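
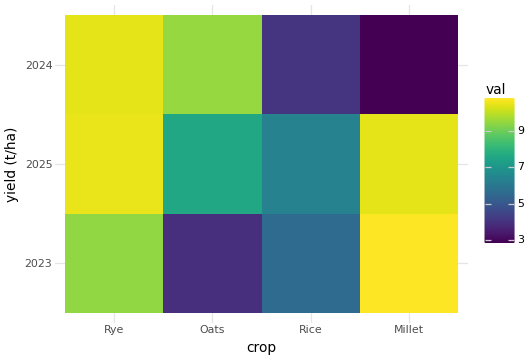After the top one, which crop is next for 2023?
Rye

Top 3 for 2023: Millet ≈ 11, Rye ≈ 9, Rice ≈ 6.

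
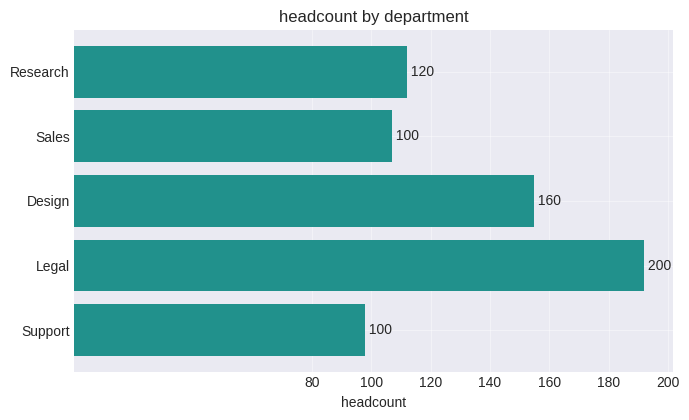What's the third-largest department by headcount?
Research

Top 4: Legal ≈ 200, Design ≈ 160, Research ≈ 120, Sales ≈ 100.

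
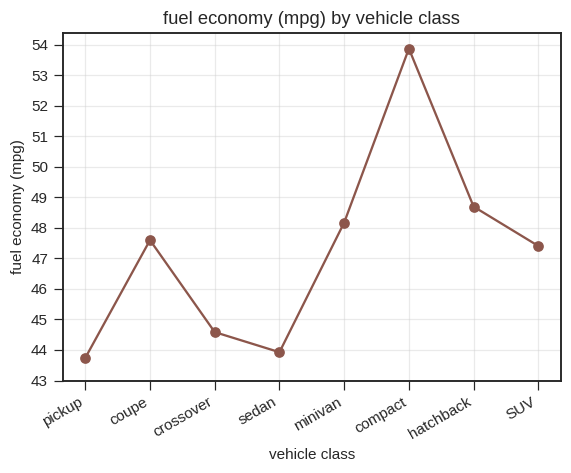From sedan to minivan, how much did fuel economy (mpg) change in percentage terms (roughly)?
≈ +9.1%

sedan ≈ 44, minivan ≈ 48; (48 − 44) / 44 ≈ +9.1%.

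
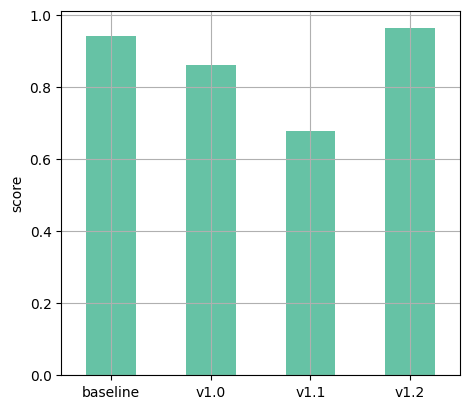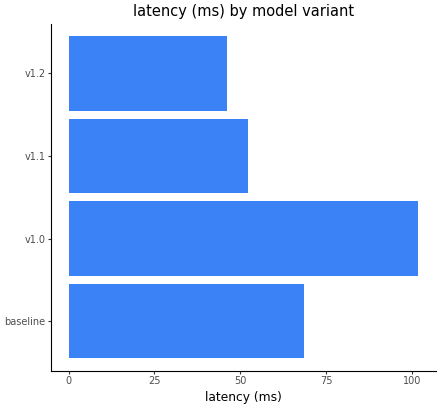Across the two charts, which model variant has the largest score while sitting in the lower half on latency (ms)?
Chart 2 median latency (ms) ≈ 60; below-median model variants: v1.1, v1.2. Among those, v1.2 has the highest score (≈ 1).

v1.2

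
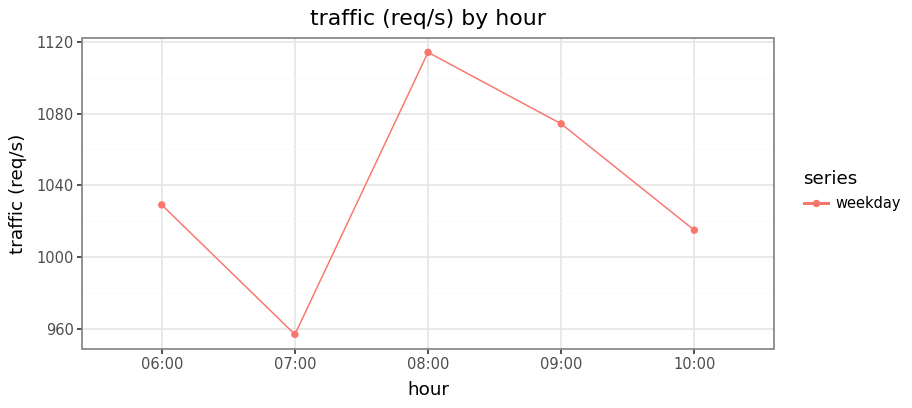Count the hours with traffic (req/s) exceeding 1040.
2

Above 1040: 08:00, 09:00.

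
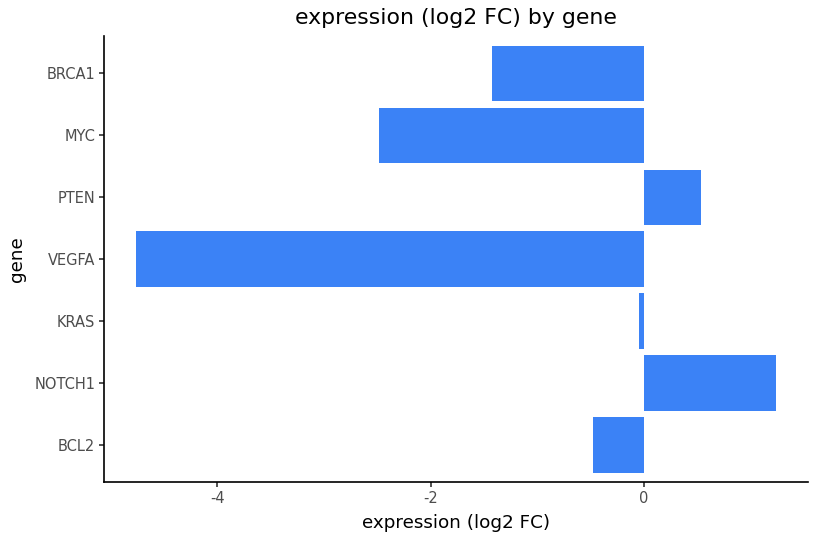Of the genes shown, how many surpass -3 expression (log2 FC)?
Above -3: BCL2, NOTCH1, KRAS, PTEN, MYC, BRCA1.

6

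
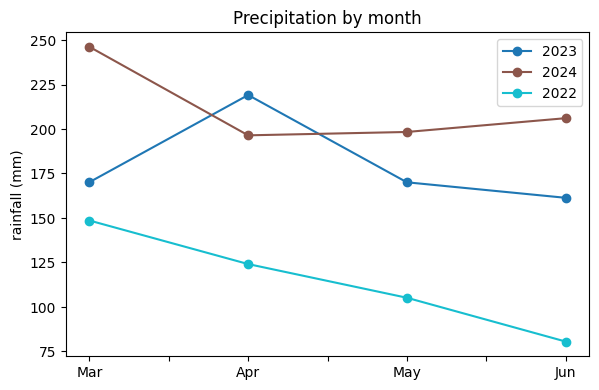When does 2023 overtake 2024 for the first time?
Mar: 2023 ≈ 180 vs 2024 ≈ 240 (not yet); Apr: 2023 ≈ 220 vs 2024 ≈ 200 (first crossover).

Apr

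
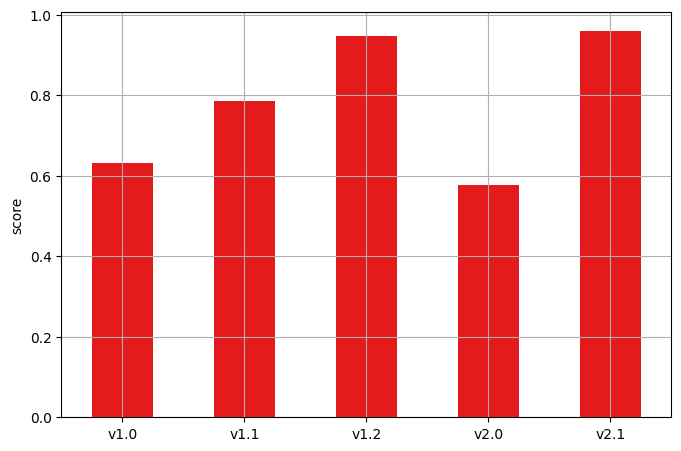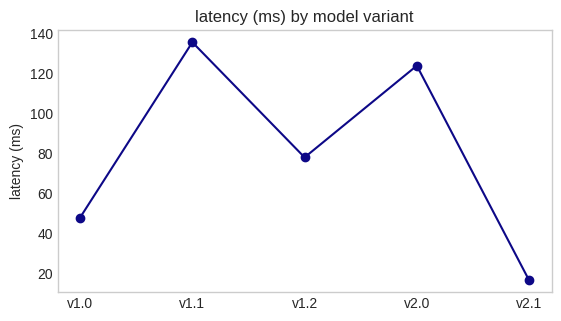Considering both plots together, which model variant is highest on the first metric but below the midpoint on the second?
Chart 2 median latency (ms) ≈ 80; below-median model variants: v1.0, v2.1. Among those, v2.1 has the highest score (≈ 1).

v2.1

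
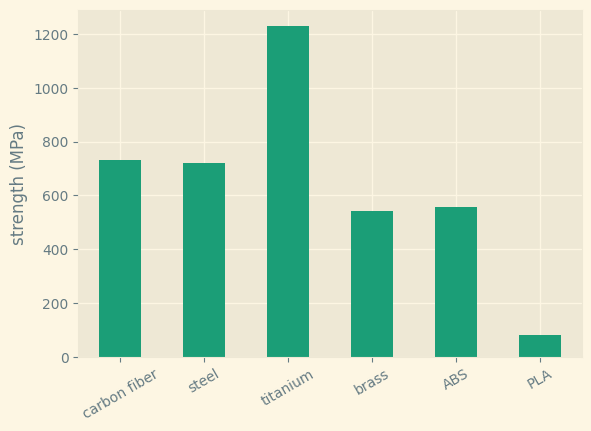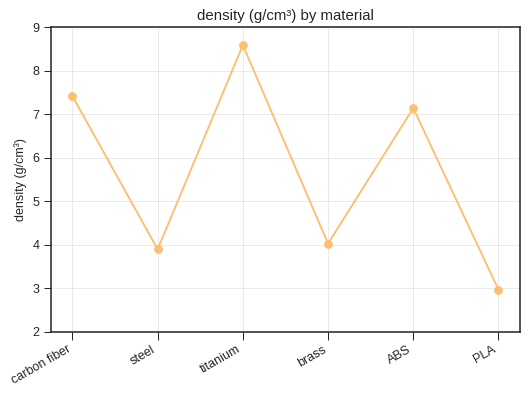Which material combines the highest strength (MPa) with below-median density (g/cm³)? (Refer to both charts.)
steel

Chart 2 median density (g/cm³) ≈ 6; below-median materials: steel, brass, PLA. Among those, steel has the highest strength (MPa) (≈ 800).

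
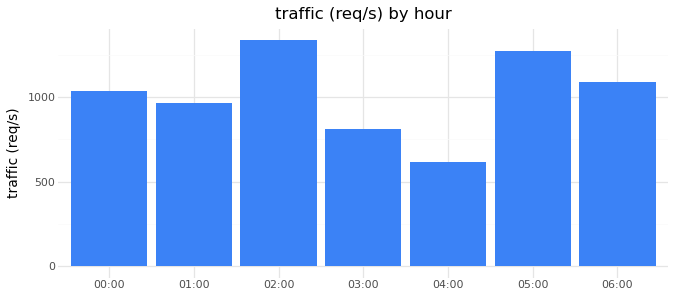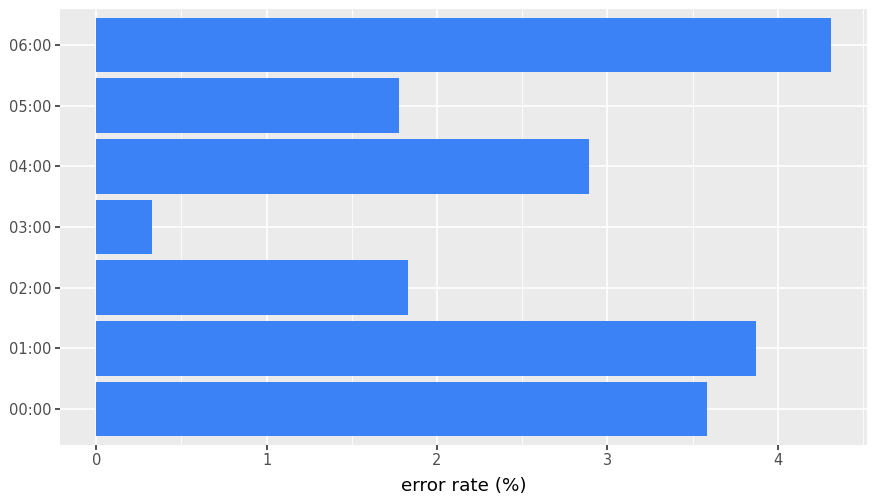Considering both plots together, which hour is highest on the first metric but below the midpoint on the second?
Chart 2 median error rate (%) ≈ 3; below-median hours: 02:00, 03:00, 05:00. Among those, 02:00 has the highest traffic (req/s) (≈ 1400).

02:00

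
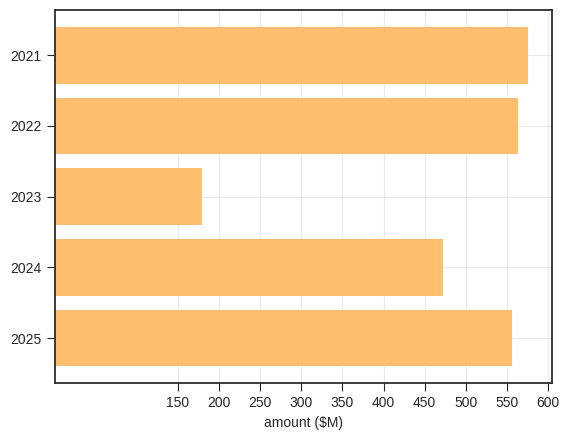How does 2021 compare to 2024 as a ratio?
≈ 1.33×

2021 ≈ 600, 2024 ≈ 450; 600/450 ≈ 1.33.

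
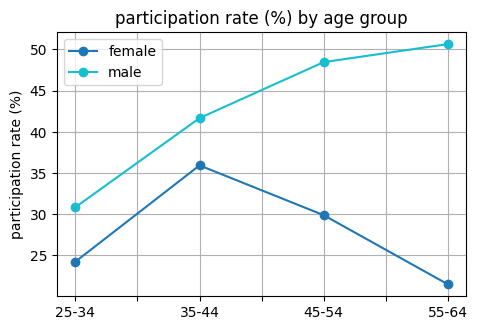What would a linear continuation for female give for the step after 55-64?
≈ 12.5

Last three: 35, 30, 20 → slope ≈ -7.5/step → next ≈ 12.5.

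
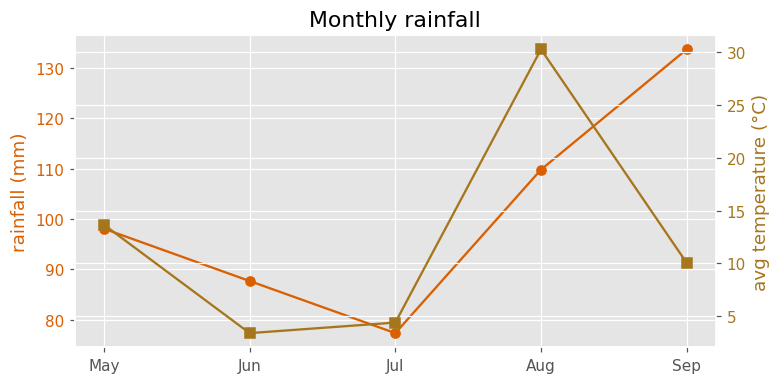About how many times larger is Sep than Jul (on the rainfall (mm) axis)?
Sep ≈ 135, Jul ≈ 75; 135/75 ≈ 1.8.

≈ 1.8×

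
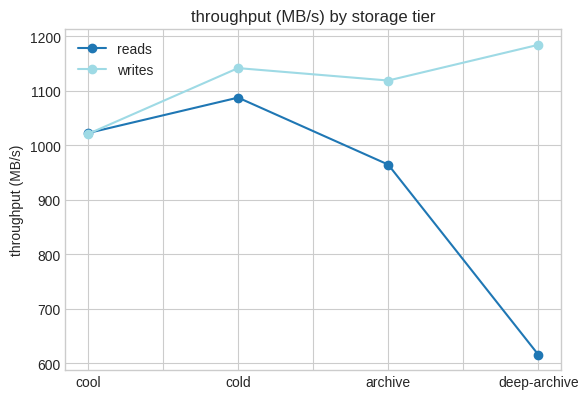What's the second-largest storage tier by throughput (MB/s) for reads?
cool

Top 3 for reads: cold ≈ 1100, cool ≈ 1000, archive ≈ 950.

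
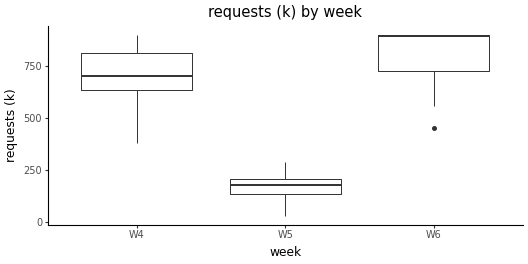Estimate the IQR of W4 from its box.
Q3 ≈ 800, Q1 ≈ 600; IQR ≈ 200.

≈ 200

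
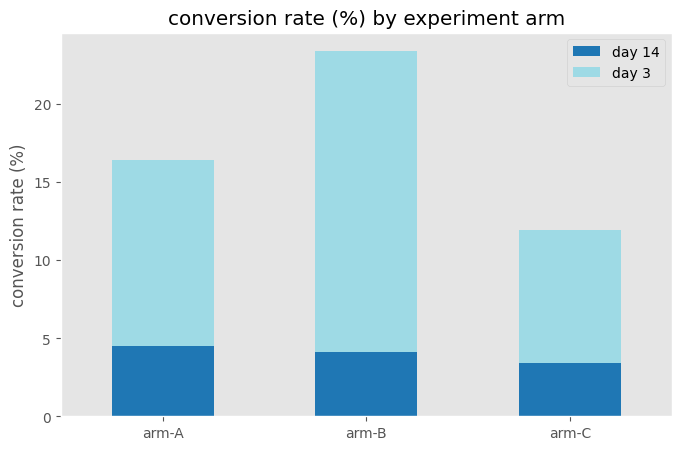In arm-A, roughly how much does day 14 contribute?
day 14 top ≈ 4, bottom ≈ 0; segment ≈ 4.

≈ 4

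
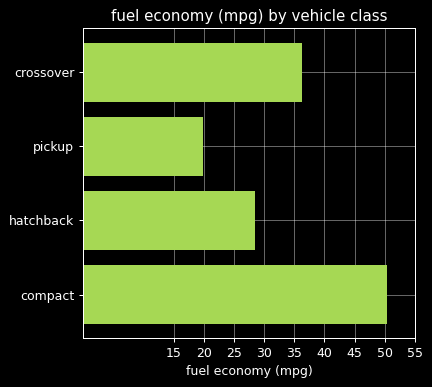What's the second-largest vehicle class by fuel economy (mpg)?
crossover

Top 3: compact ≈ 50, crossover ≈ 35, hatchback ≈ 30.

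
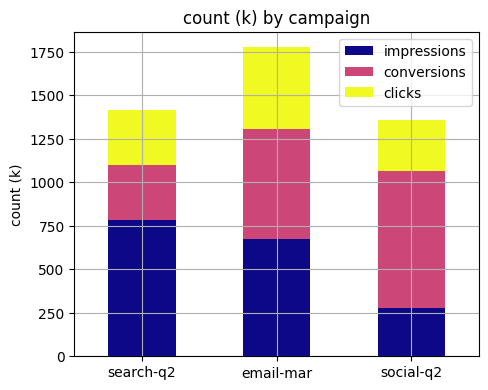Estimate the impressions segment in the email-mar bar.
≈ 600

impressions top ≈ 600, bottom ≈ 0; segment ≈ 600.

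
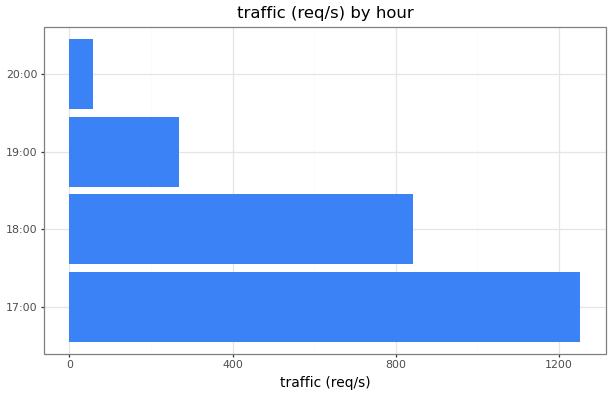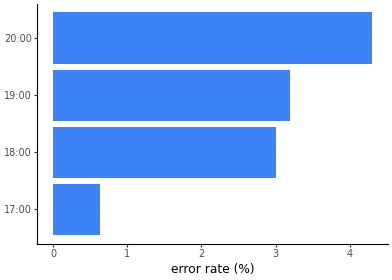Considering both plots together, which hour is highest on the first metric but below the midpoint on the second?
17:00

Chart 2 median error rate (%) ≈ 3; below-median hours: 17:00, 18:00. Among those, 17:00 has the highest traffic (req/s) (≈ 1200).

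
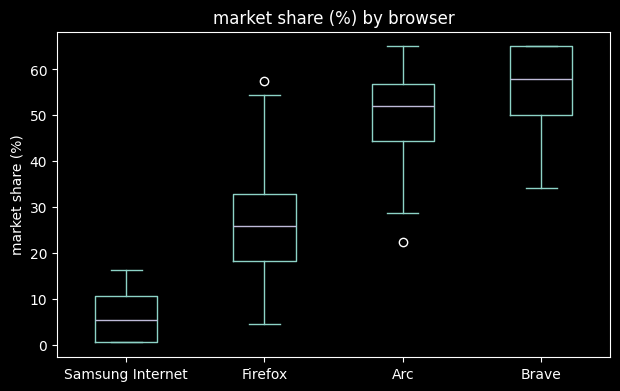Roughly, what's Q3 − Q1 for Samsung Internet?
≈ 10

Q3 ≈ 10, Q1 ≈ 0; IQR ≈ 10.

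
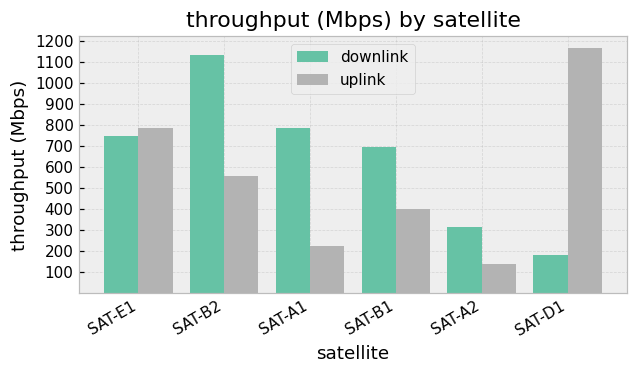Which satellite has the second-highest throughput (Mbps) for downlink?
Top 3 for downlink: SAT-B2 ≈ 1100, SAT-A1 ≈ 800, SAT-E1 ≈ 700.

SAT-A1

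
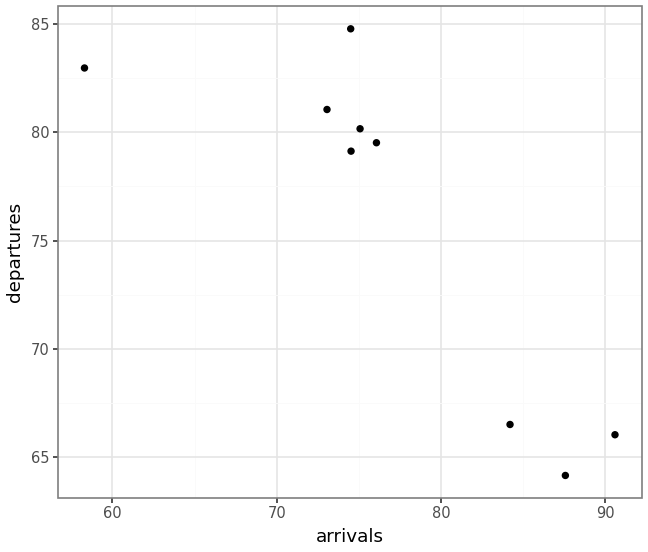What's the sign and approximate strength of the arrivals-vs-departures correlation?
negative, strong

Points are negatively correlated; strong (|r| ≈ 0.8).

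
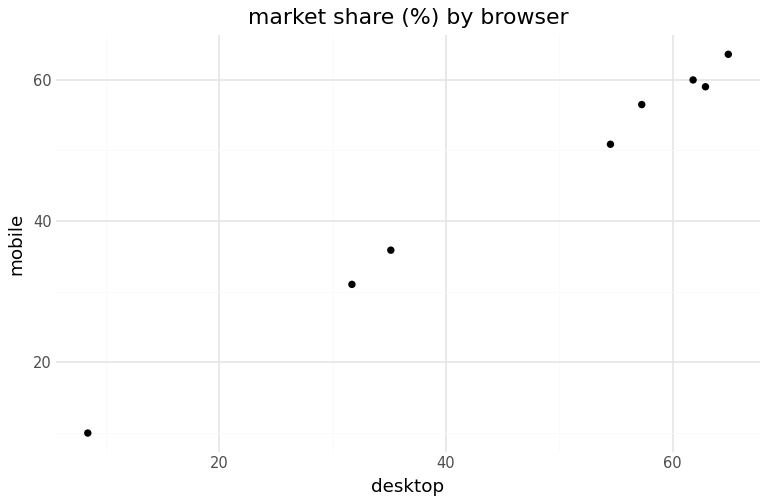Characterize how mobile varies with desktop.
positive, strong

Points are positively correlated; strong (|r| ≈ 1.0).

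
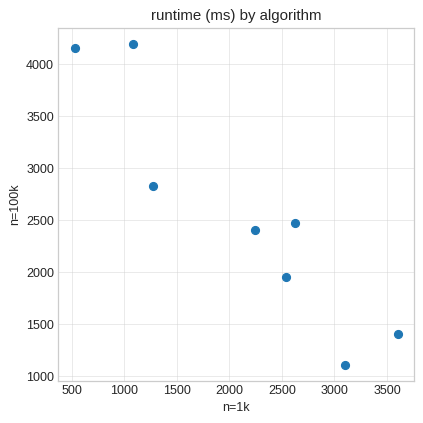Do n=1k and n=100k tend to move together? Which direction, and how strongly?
Points are negatively correlated; strong (|r| ≈ 0.9).

negative, strong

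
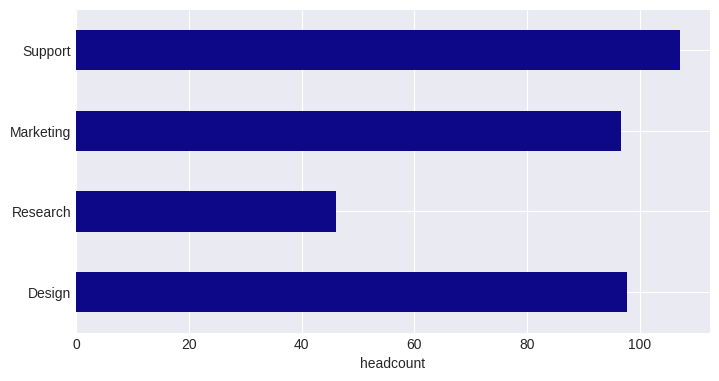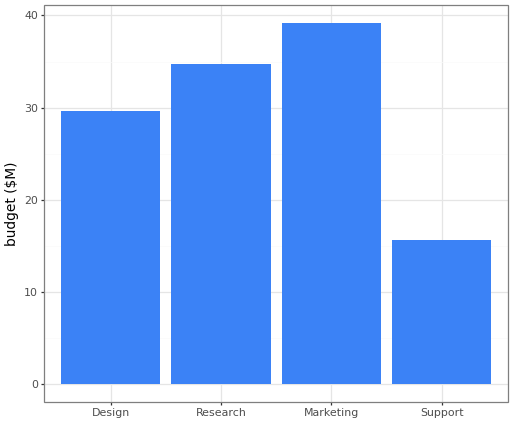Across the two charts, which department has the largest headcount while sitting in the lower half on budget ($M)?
Support

Chart 2 median budget ($M) ≈ 30; below-median departments: Design, Support. Among those, Support has the highest headcount (≈ 110).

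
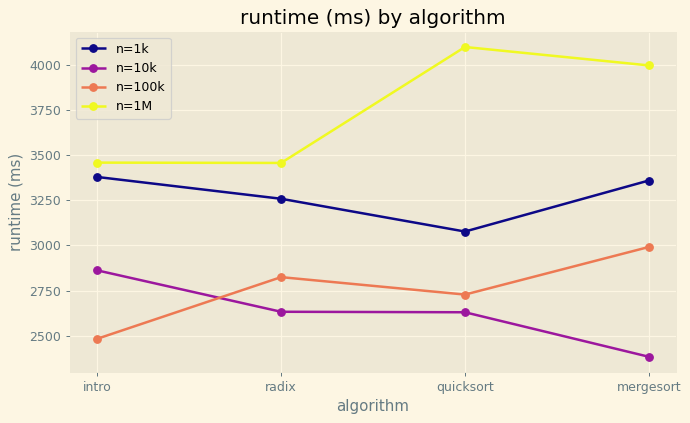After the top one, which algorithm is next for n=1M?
Top 3 for n=1M: quicksort ≈ 4200, mergesort ≈ 4000, intro ≈ 3400.

mergesort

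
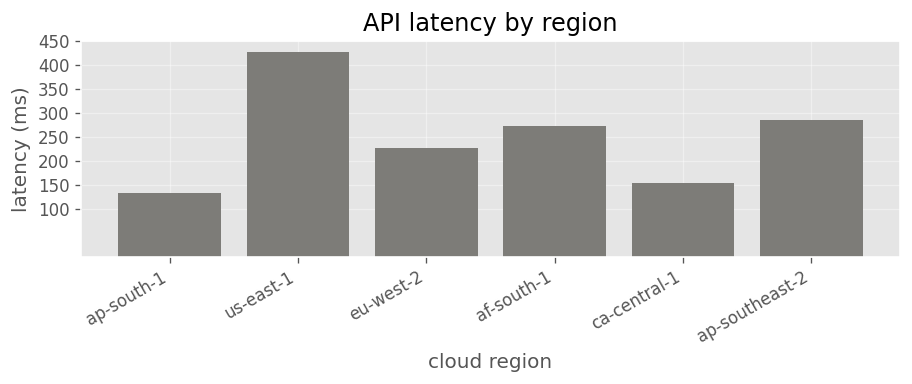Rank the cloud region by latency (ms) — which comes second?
Top 3: us-east-1 ≈ 450, ap-southeast-2 ≈ 300, af-south-1 ≈ 250.

ap-southeast-2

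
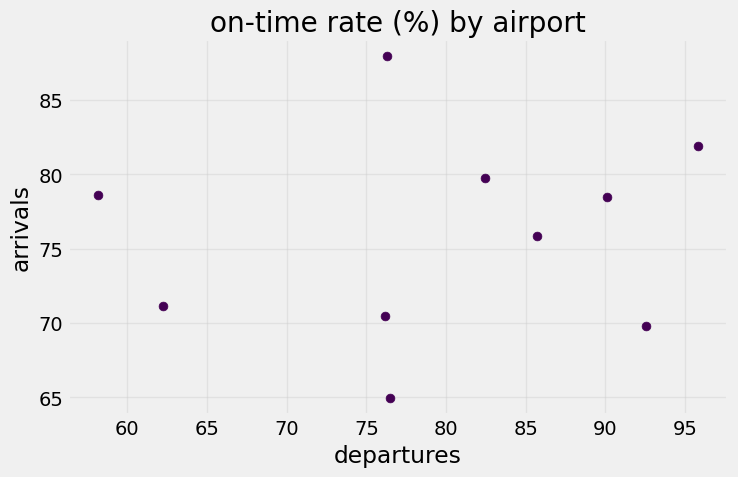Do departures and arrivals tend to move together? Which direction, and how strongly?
no clear correlation

Points are roughly uncorrelated; weak (|r| ≈ 0.1).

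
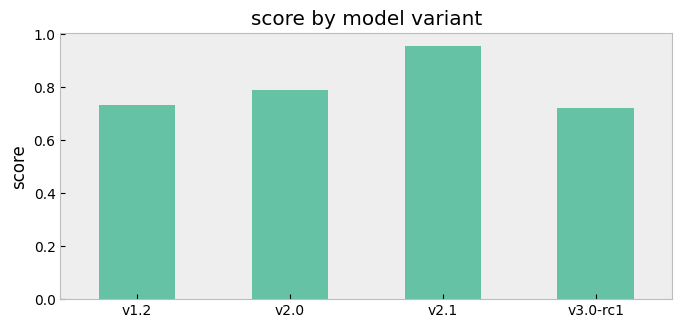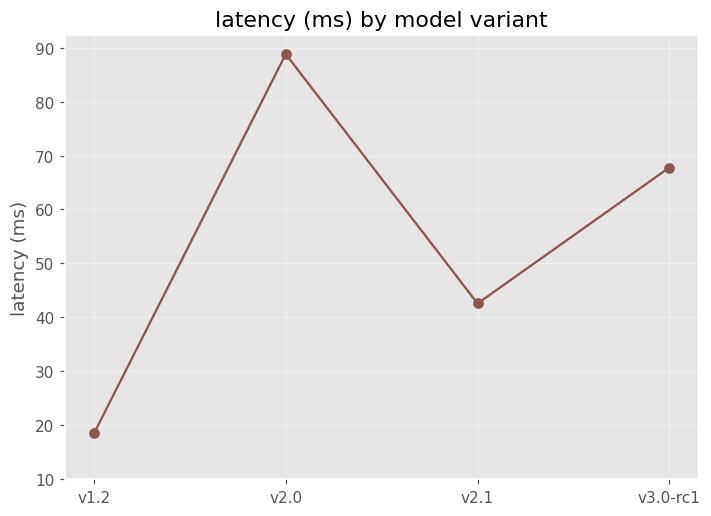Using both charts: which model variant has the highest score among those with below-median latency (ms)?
v2.1

Chart 2 median latency (ms) ≈ 60; below-median model variants: v1.2, v2.1. Among those, v2.1 has the highest score (≈ 1).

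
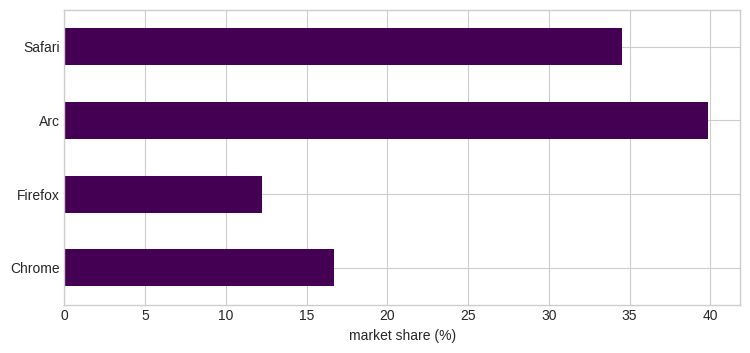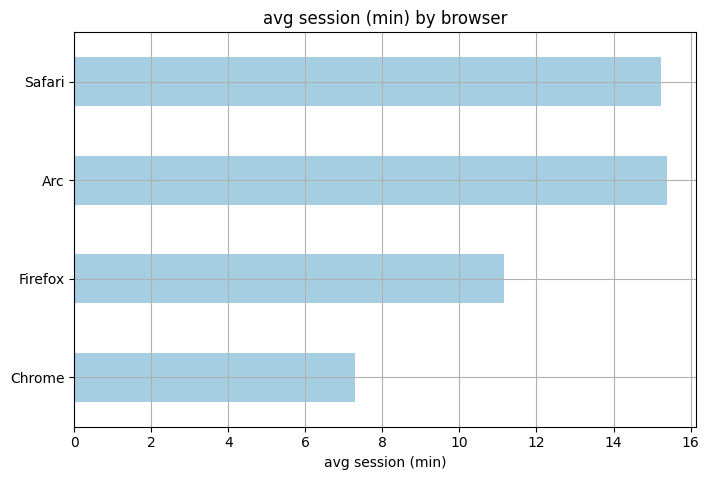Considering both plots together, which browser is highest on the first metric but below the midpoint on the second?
Chrome

Chart 2 median avg session (min) ≈ 14; below-median browsers: Chrome, Firefox. Among those, Chrome has the highest market share (%) (≈ 15).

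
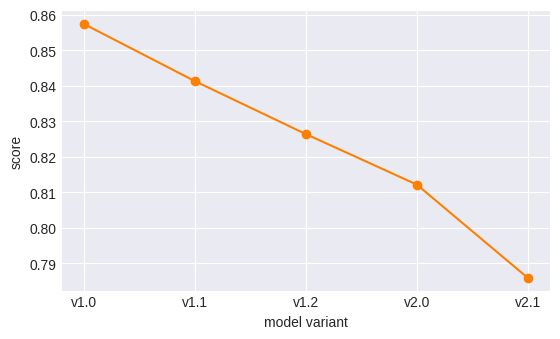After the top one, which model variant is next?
v1.1

Top 3: v1.0 ≈ 0.86, v1.1 ≈ 0.84, v1.2 ≈ 0.83.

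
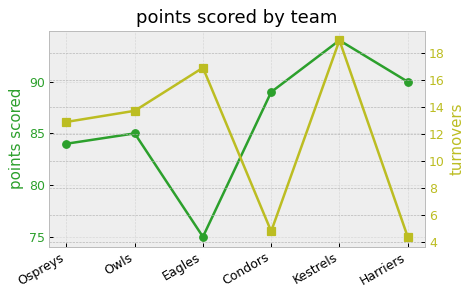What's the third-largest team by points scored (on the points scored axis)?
Condors

Top 4 (on the points scored axis): Kestrels ≈ 94, Harriers ≈ 90, Condors ≈ 88, Owls ≈ 84.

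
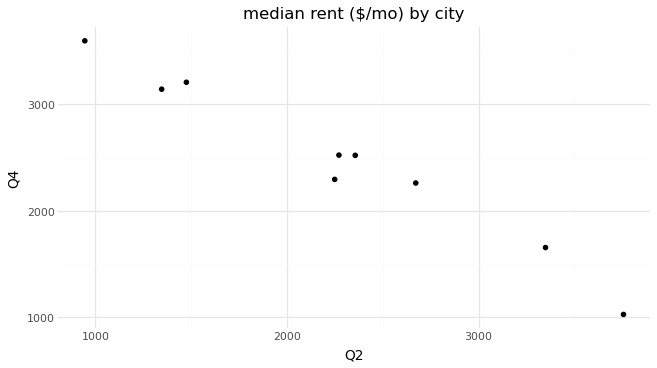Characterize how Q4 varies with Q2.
Points are negatively correlated; strong (|r| ≈ 1.0).

negative, strong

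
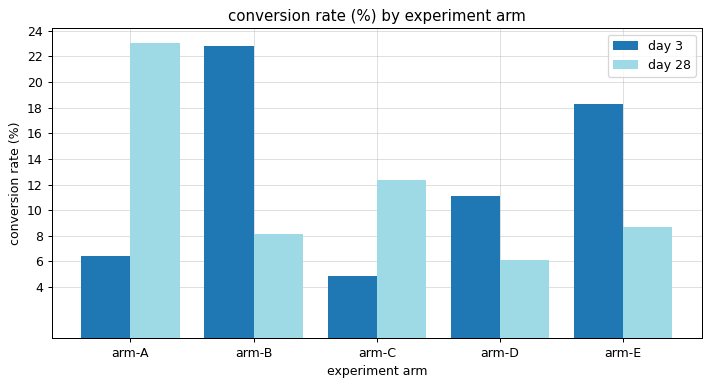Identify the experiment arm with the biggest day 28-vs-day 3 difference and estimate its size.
arm-A: day 28 ≈ 24, day 3 ≈ 6 → gap ≈ 18. Next-largest (arm-B) is only ≈ 14.

arm-A, ≈ 18 %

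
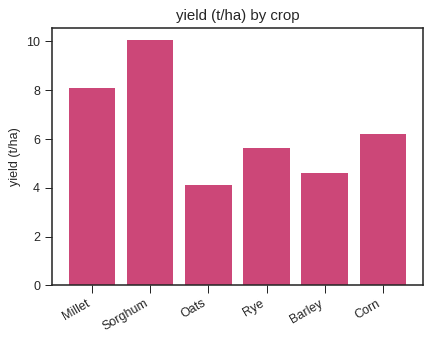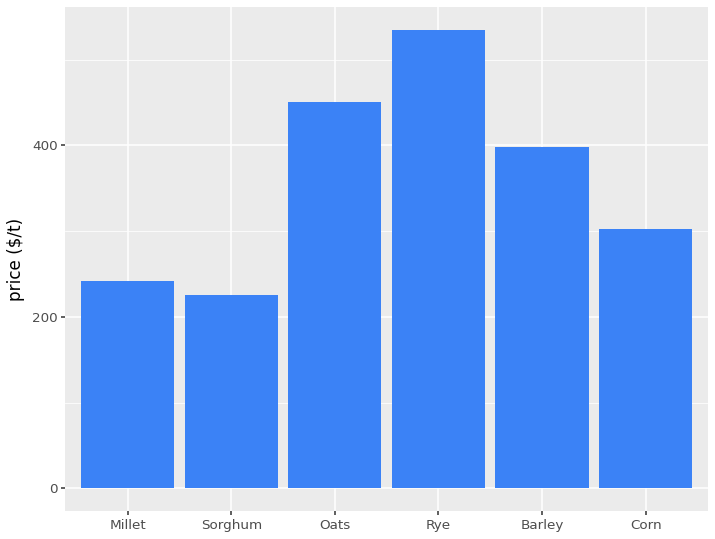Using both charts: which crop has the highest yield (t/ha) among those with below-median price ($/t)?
Sorghum

Chart 2 median price ($/t) ≈ 350; below-median crops: Millet, Sorghum, Corn. Among those, Sorghum has the highest yield (t/ha) (≈ 10).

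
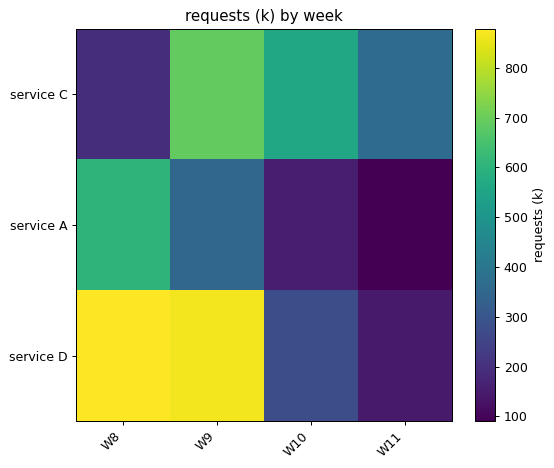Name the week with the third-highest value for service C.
Top 4 for service C: W9 ≈ 700, W10 ≈ 600, W11 ≈ 400, W8 ≈ 200.

W11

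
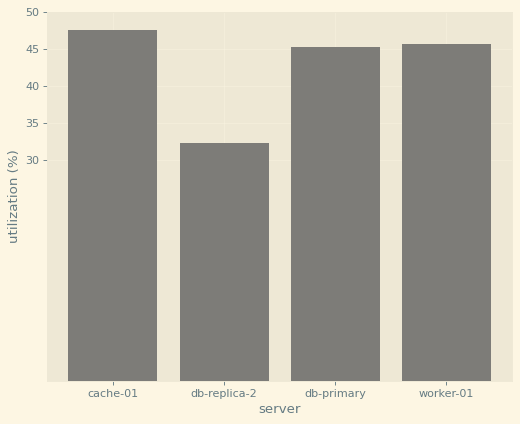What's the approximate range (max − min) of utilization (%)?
Max cache-01 ≈ 45, min db-replica-2 ≈ 30; range ≈ 15.

≈ 15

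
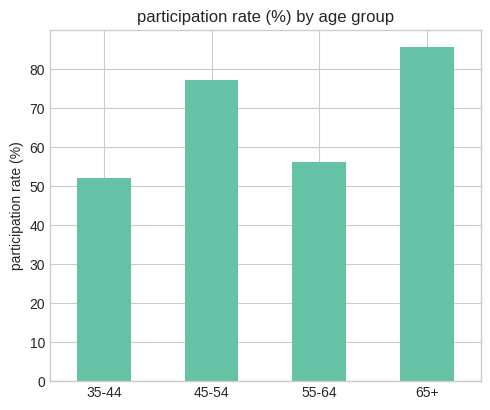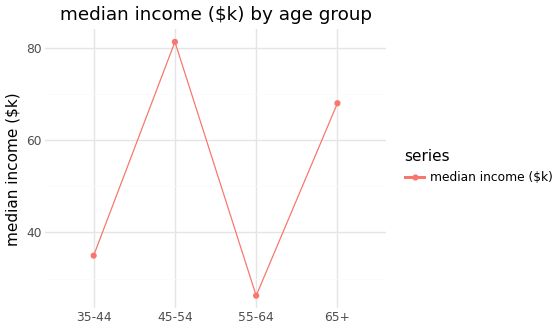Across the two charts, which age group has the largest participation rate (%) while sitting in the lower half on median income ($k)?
Chart 2 median median income ($k) ≈ 50; below-median age groups: 35-44, 55-64. Among those, 55-64 has the highest participation rate (%) (≈ 60).

55-64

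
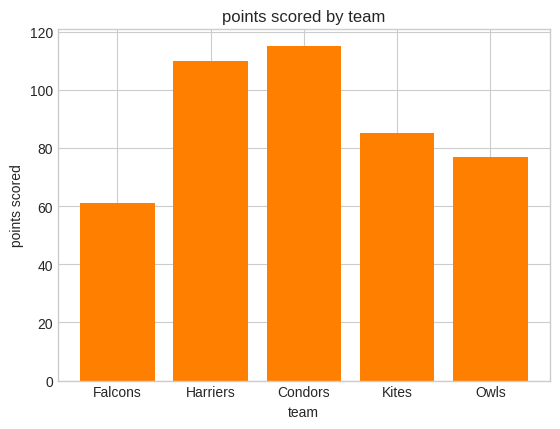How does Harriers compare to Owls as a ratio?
Harriers ≈ 110, Owls ≈ 80; 110/80 ≈ 1.38.

≈ 1.38×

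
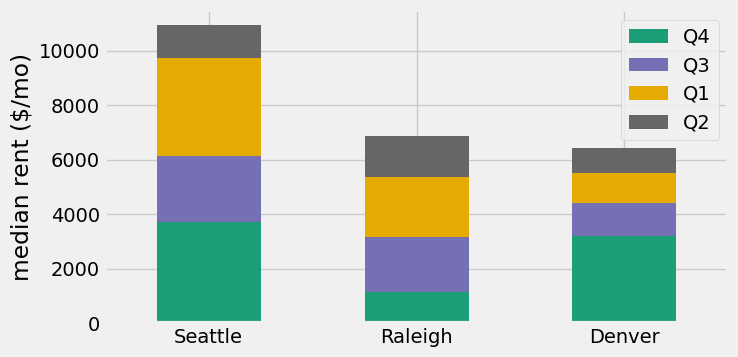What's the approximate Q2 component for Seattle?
≈ 1000

Q2 top ≈ 11000, bottom ≈ 10000; segment ≈ 1000.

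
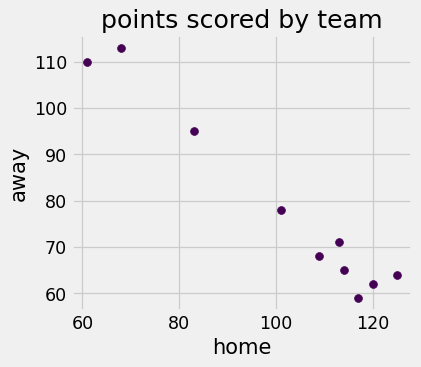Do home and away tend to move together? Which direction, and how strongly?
Points are negatively correlated; strong (|r| ≈ 1.0).

negative, strong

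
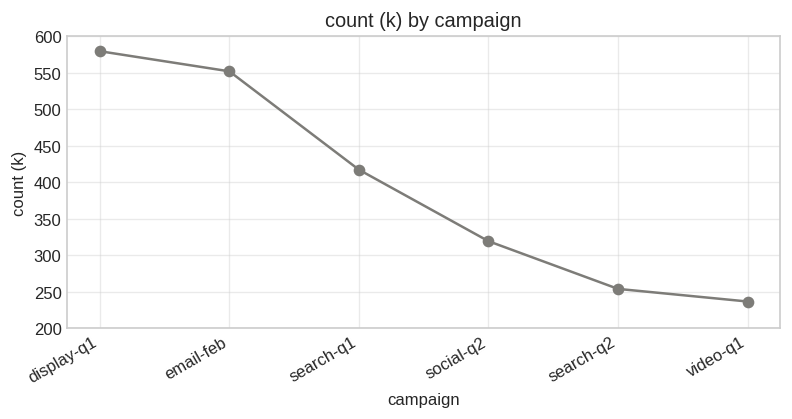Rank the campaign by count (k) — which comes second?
Top 3: display-q1 ≈ 600, email-feb ≈ 550, search-q1 ≈ 400.

email-feb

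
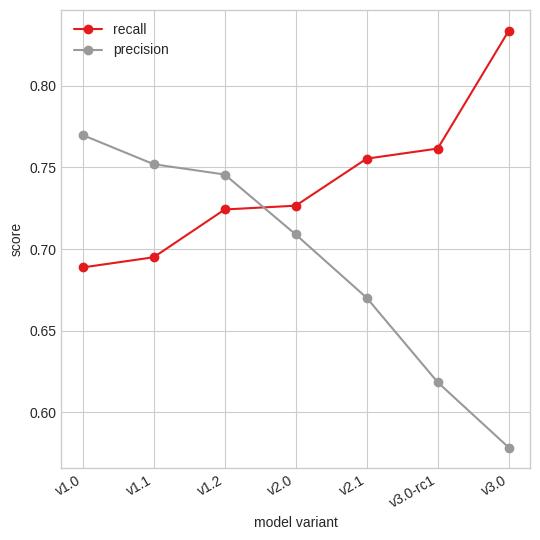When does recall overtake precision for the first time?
v1.2: recall ≈ 0.70 vs precision ≈ 0.75 (not yet); v2.0: recall ≈ 0.75 vs precision ≈ 0.70 (first crossover).

v2.0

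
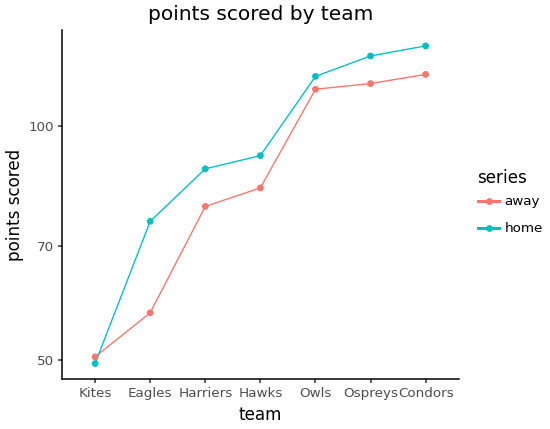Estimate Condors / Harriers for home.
≈ 1.44×

Condors ≈ 130, Harriers ≈ 90; 130/90 ≈ 1.44.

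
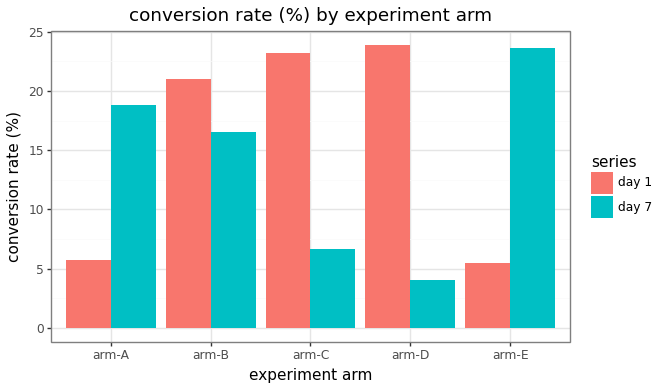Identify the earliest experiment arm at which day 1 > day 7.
arm-A: day 1 ≈ 6 vs day 7 ≈ 18 (not yet); arm-B: day 1 ≈ 20 vs day 7 ≈ 16 (first crossover).

arm-B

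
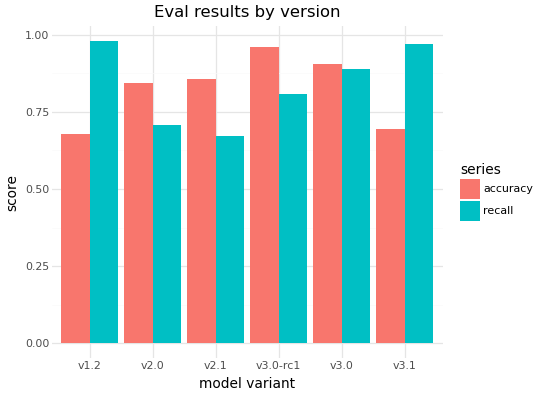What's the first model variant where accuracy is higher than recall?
v2.0

v1.2: accuracy ≈ 0.7 vs recall ≈ 1.0 (not yet); v2.0: accuracy ≈ 0.8 vs recall ≈ 0.7 (first crossover).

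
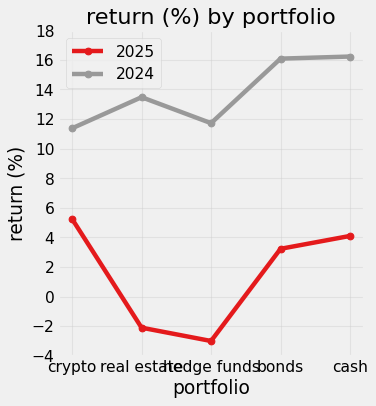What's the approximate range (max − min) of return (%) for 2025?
Max crypto ≈ 6, min hedge funds ≈ -4; range ≈ 10.

≈ 10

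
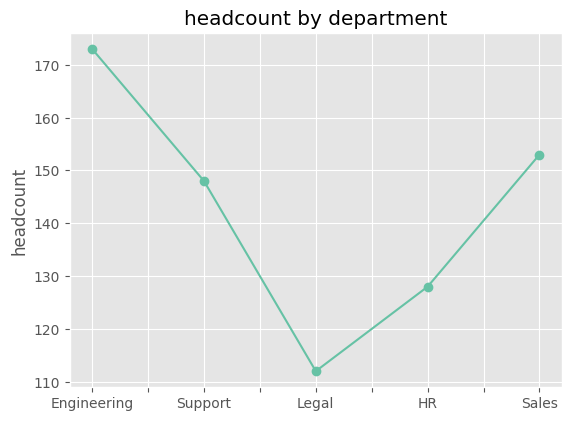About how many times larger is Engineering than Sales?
Engineering ≈ 170, Sales ≈ 150; 170/150 ≈ 1.13.

≈ 1.13×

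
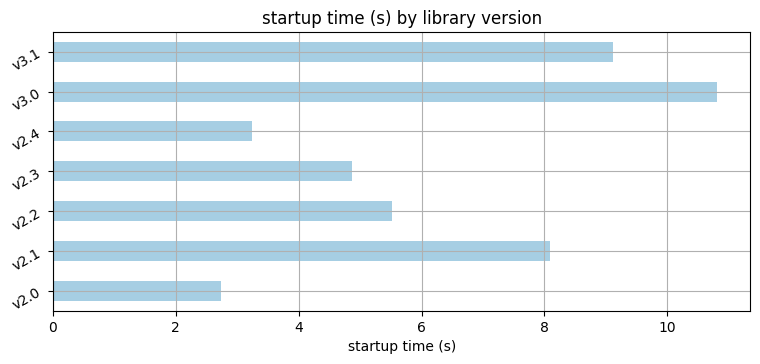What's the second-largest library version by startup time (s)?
v3.1

Top 3: v3.0 ≈ 11, v3.1 ≈ 9, v2.1 ≈ 8.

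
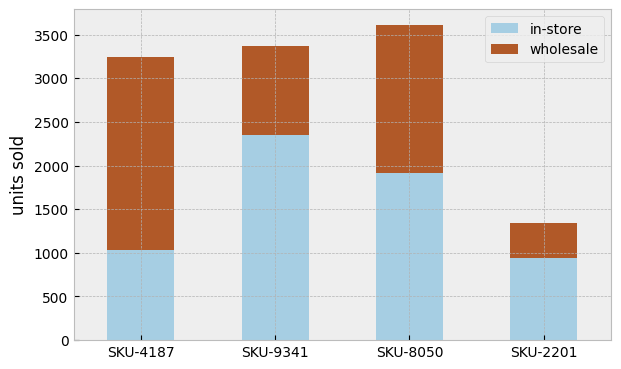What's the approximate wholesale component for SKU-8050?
≈ 1500

wholesale top ≈ 3500, bottom ≈ 2000; segment ≈ 1500.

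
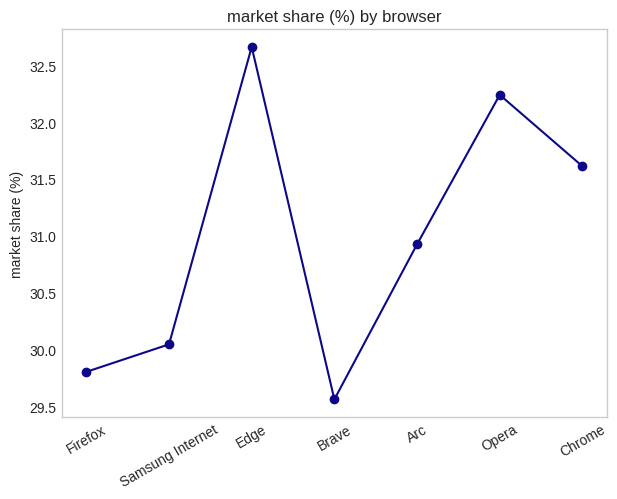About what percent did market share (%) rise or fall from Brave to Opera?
Brave ≈ 29.5, Opera ≈ 32.0; (32.0 − 29.5) / 29.5 ≈ +8.5%.

≈ +8.5%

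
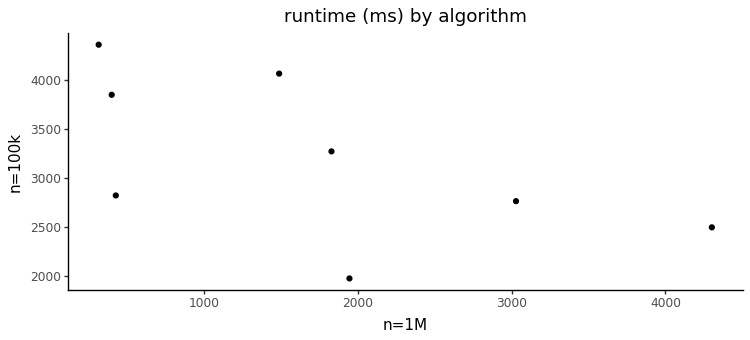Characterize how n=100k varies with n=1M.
negative, moderate

Points are negatively correlated; moderate (|r| ≈ 0.6).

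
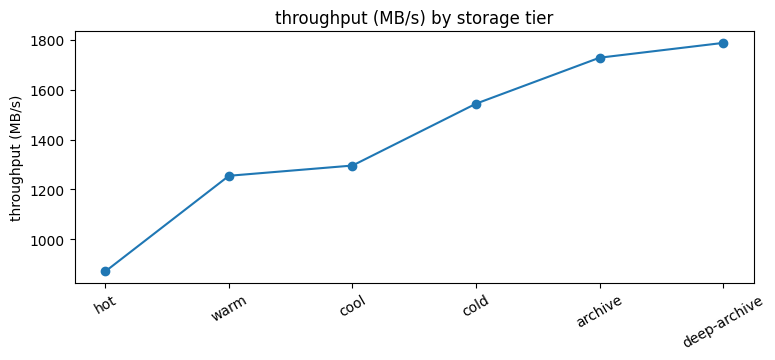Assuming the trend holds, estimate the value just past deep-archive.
Last three: 1500, 1700, 1800 → slope ≈ 150/step → next ≈ 1950.

≈ 1950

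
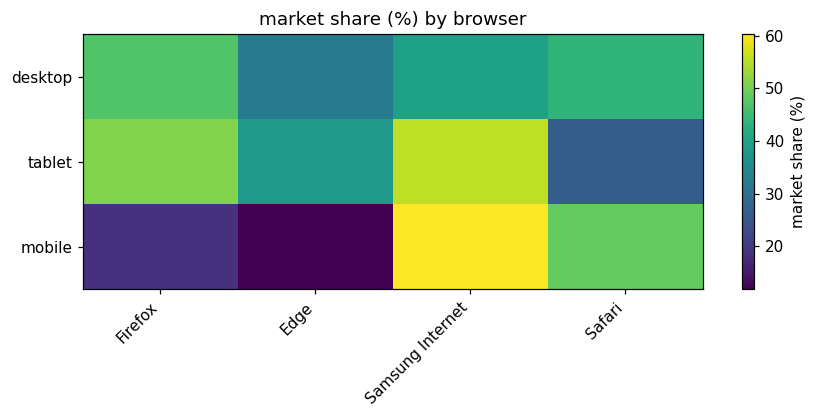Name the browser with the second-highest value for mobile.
Safari

Top 3 for mobile: Samsung Internet ≈ 60, Safari ≈ 50, Firefox ≈ 20.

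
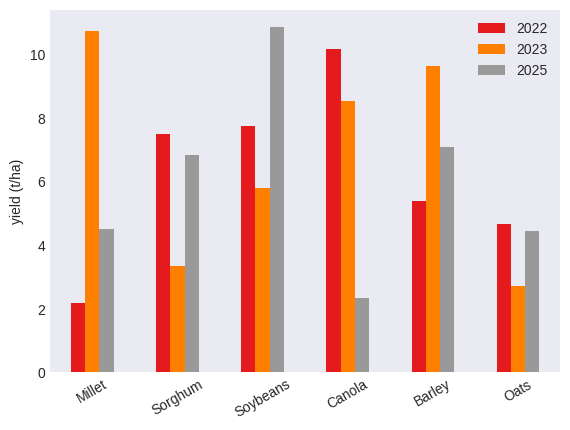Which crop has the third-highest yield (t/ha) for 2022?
Top 4 for 2022: Canola ≈ 10, Soybeans ≈ 8, Sorghum ≈ 7, Barley ≈ 5.

Sorghum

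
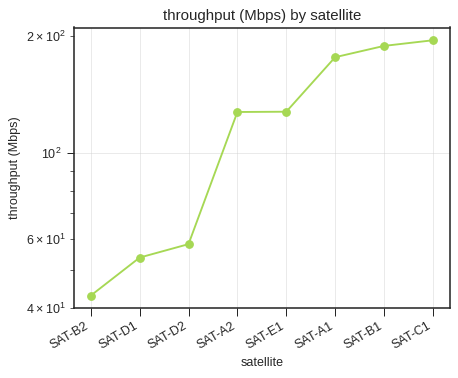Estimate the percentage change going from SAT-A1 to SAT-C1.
SAT-A1 ≈ 180, SAT-C1 ≈ 200; (200 − 180) / 180 ≈ +11.1%.

≈ +11.1%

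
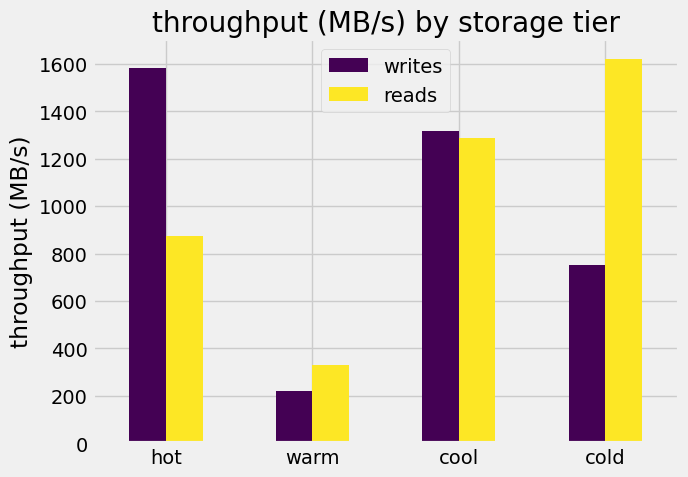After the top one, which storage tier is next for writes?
Top 3 for writes: hot ≈ 1600, cool ≈ 1400, cold ≈ 800.

cool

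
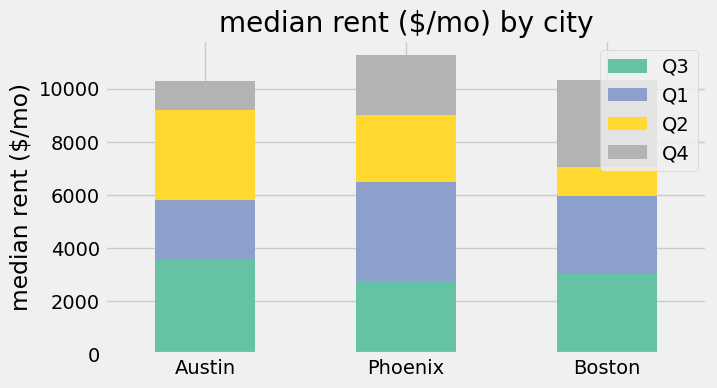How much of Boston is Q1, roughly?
Q1 top ≈ 6000, bottom ≈ 3000; segment ≈ 3000.

≈ 3000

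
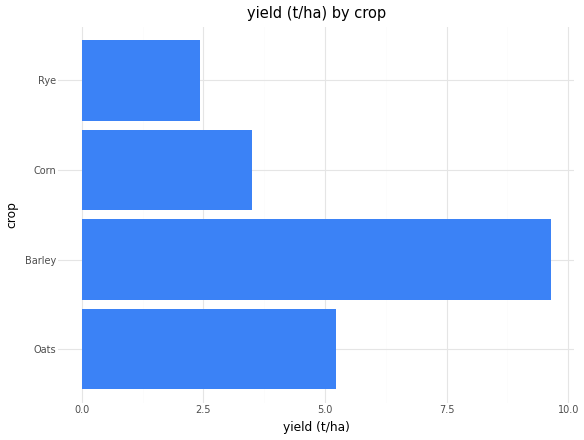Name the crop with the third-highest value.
Top 4: Barley ≈ 10, Oats ≈ 5, Corn ≈ 3, Rye ≈ 2.

Corn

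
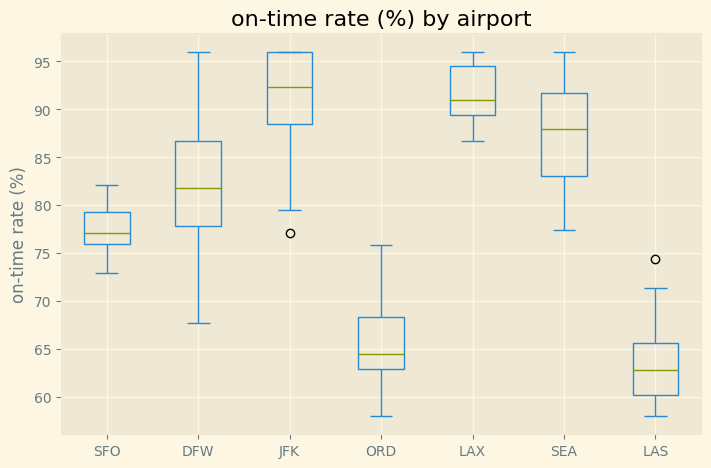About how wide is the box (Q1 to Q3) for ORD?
Q3 ≈ 70, Q1 ≈ 65; IQR ≈ 5.

≈ 5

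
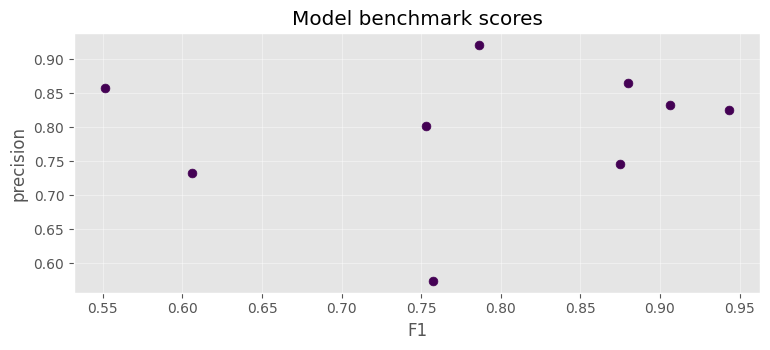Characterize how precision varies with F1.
no clear correlation

Points are roughly uncorrelated; weak (|r| ≈ 0.1).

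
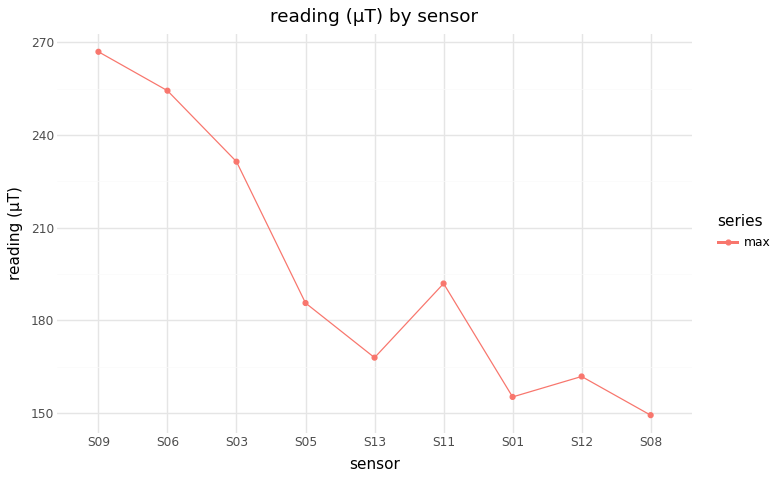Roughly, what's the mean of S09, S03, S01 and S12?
(270 + 230 + 160 + 160) / 4 ≈ 205.

≈ 205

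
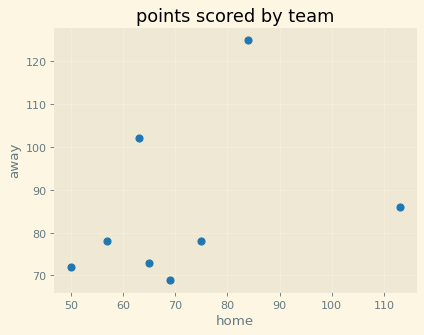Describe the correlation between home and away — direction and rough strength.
Points are positively correlated; weak (|r| ≈ 0.3).

positive, weak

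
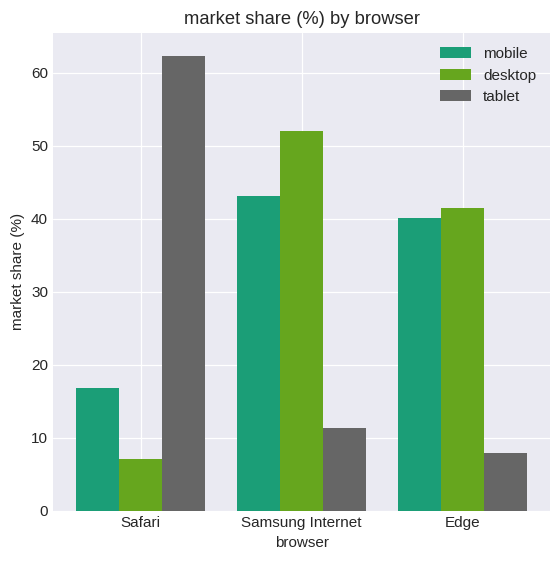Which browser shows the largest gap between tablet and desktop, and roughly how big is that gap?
Safari: tablet ≈ 60, desktop ≈ 10 → gap ≈ 50. Next-largest (Samsung Internet) is only ≈ 40.

Safari, ≈ 50 %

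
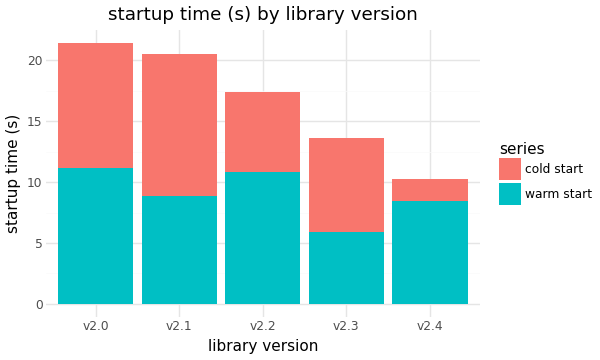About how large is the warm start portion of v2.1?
warm start top ≈ 8, bottom ≈ 0; segment ≈ 8.

≈ 8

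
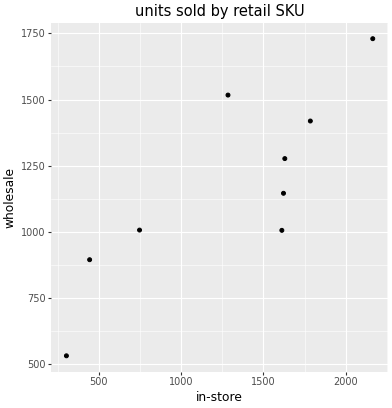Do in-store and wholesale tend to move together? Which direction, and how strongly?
Points are positively correlated; strong (|r| ≈ 0.8).

positive, strong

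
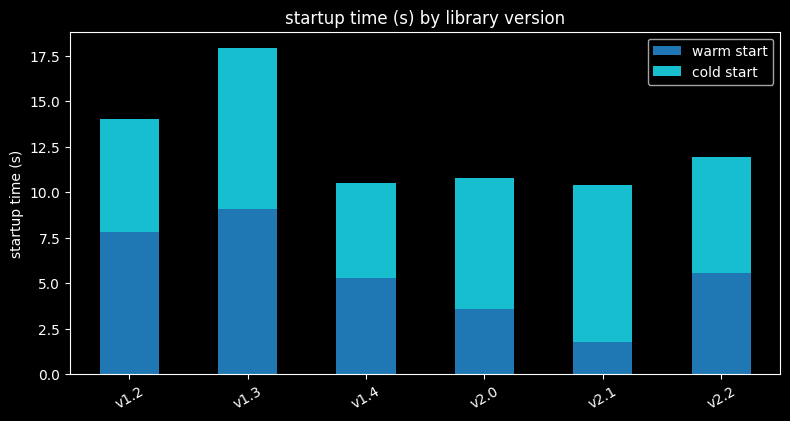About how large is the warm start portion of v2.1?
warm start top ≈ 2, bottom ≈ 0; segment ≈ 2.

≈ 2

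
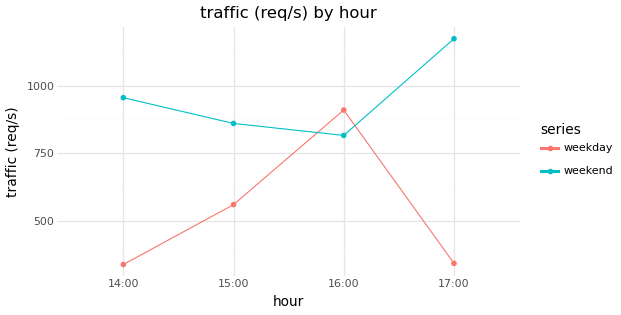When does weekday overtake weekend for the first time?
16:00

15:00: weekday ≈ 600 vs weekend ≈ 900 (not yet); 16:00: weekday ≈ 900 vs weekend ≈ 800 (first crossover).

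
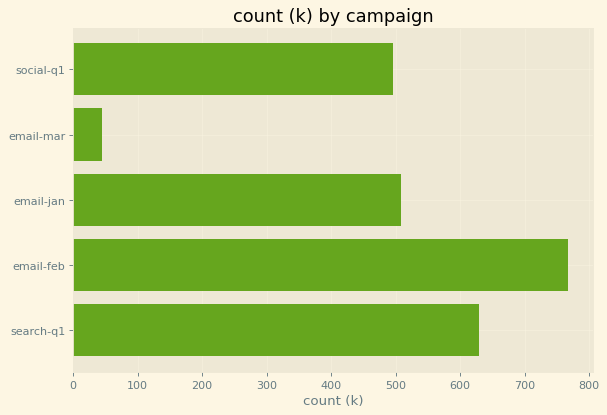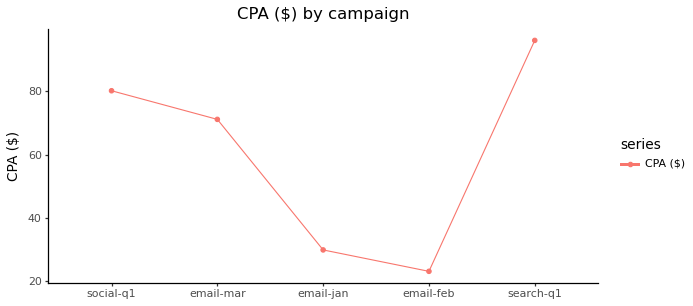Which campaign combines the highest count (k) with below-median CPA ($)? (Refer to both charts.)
email-feb

Chart 2 median CPA ($) ≈ 70; below-median campaigns: email-jan, email-feb. Among those, email-feb has the highest count (k) (≈ 800).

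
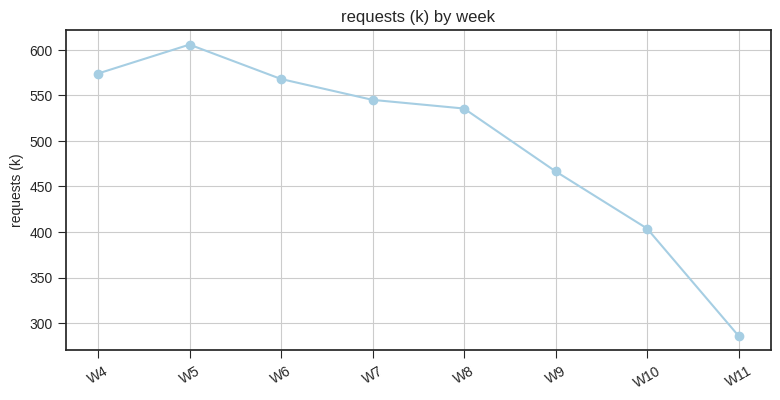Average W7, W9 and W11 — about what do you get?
≈ 433

(550 + 450 + 300) / 3 ≈ 433.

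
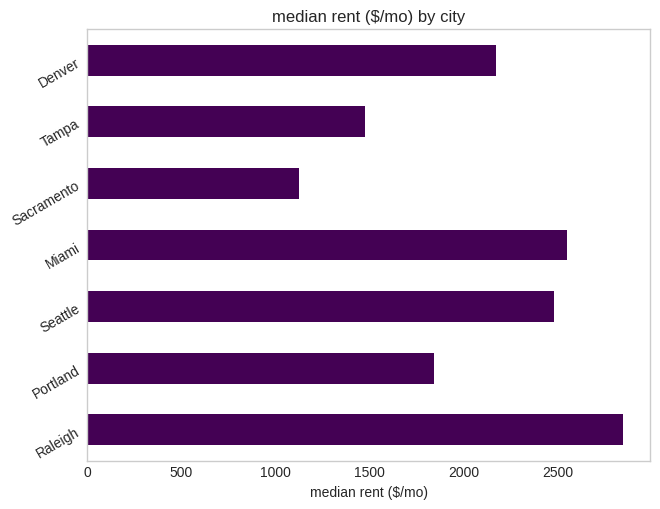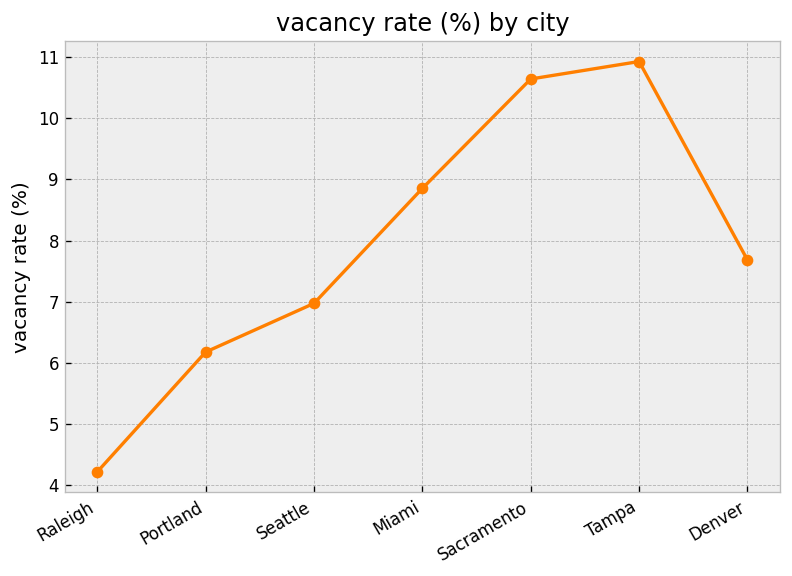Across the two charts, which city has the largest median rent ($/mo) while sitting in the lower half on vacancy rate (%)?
Raleigh

Chart 2 median vacancy rate (%) ≈ 8; below-median cities: Raleigh, Portland, Seattle. Among those, Raleigh has the highest median rent ($/mo) (≈ 3000).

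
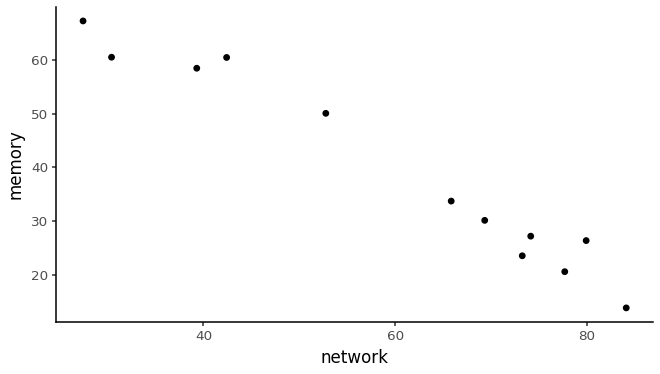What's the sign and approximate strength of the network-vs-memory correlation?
Points are negatively correlated; strong (|r| ≈ 1.0).

negative, strong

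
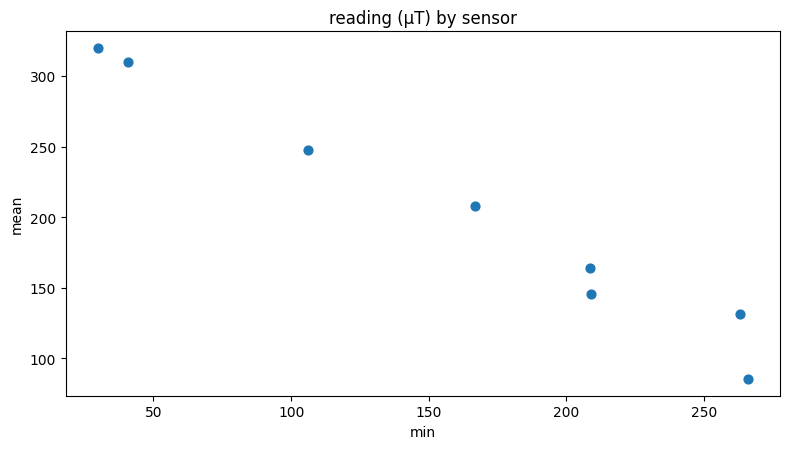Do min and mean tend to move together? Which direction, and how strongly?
negative, strong

Points are negatively correlated; strong (|r| ≈ 1.0).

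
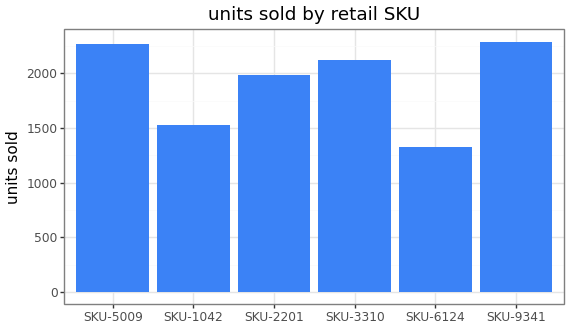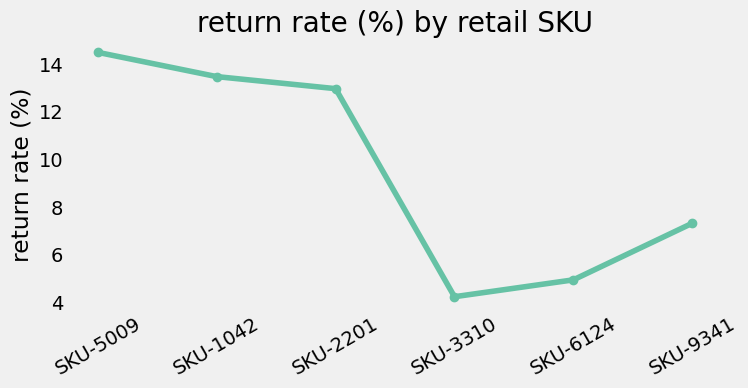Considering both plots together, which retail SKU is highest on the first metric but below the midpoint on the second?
SKU-9341

Chart 2 median return rate (%) ≈ 10; below-median retail SKUs: SKU-3310, SKU-6124, SKU-9341. Among those, SKU-9341 has the highest units sold (≈ 2500).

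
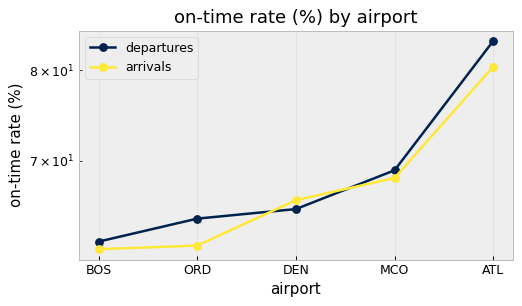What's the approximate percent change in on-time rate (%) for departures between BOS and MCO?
≈ +12.9%

BOS ≈ 62, MCO ≈ 70; (70 − 62) / 62 ≈ +12.9%.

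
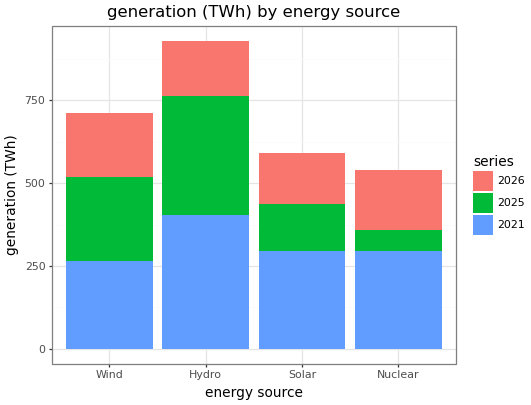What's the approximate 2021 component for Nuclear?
2021 top ≈ 300, bottom ≈ 0; segment ≈ 300.

≈ 300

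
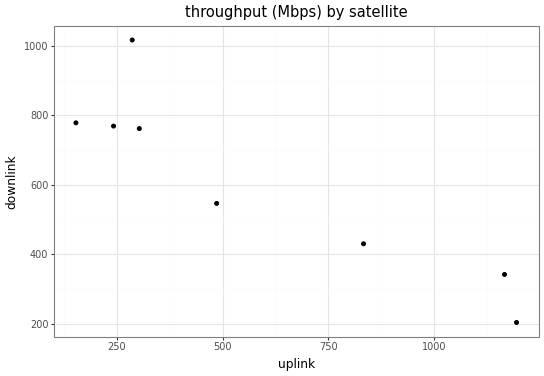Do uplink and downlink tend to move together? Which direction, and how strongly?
Points are negatively correlated; strong (|r| ≈ 0.9).

negative, strong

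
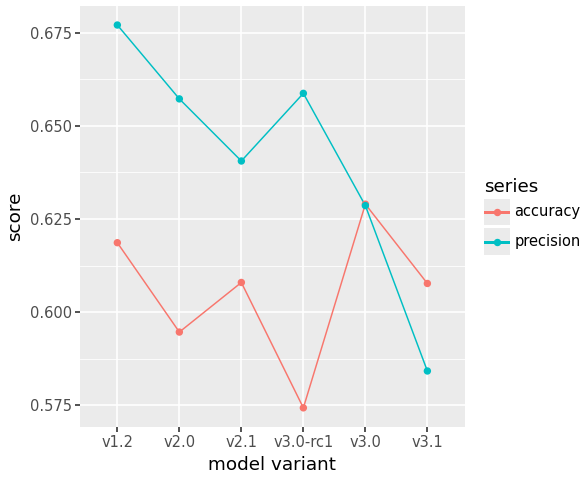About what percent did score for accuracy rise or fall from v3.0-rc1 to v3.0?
v3.0-rc1 ≈ 0.57, v3.0 ≈ 0.63; (0.63 − 0.57) / 0.57 ≈ +10.5%.

≈ +10.5%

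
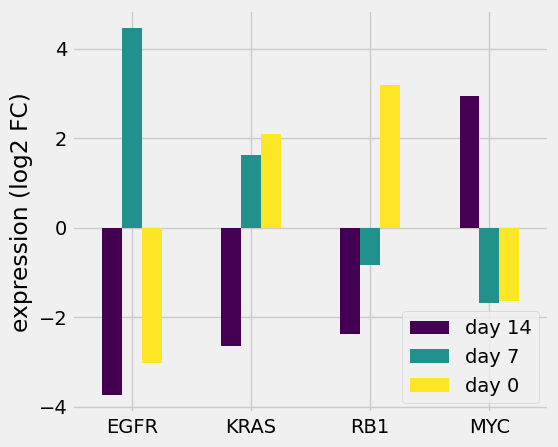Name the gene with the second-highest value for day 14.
Top 3 for day 14: MYC ≈ 3, RB1 ≈ -2, KRAS ≈ -3.

RB1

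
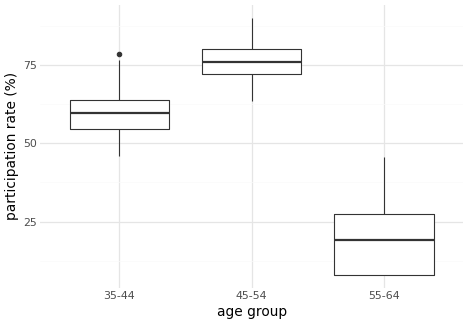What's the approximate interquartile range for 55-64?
Q3 ≈ 30, Q1 ≈ 10; IQR ≈ 20.

≈ 20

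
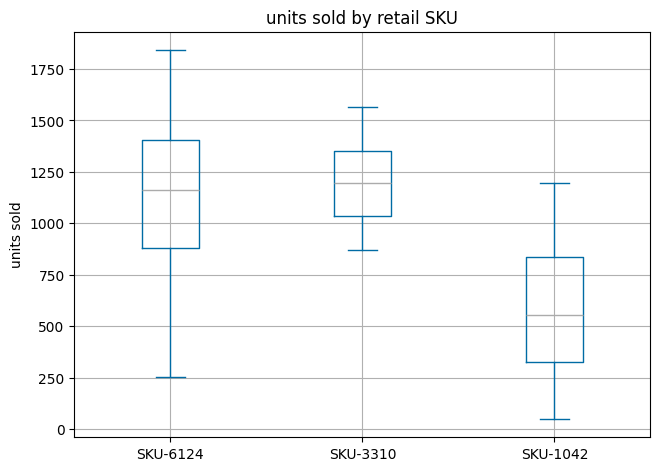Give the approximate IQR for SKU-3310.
Q3 ≈ 1350, Q1 ≈ 1050; IQR ≈ 300.

≈ 300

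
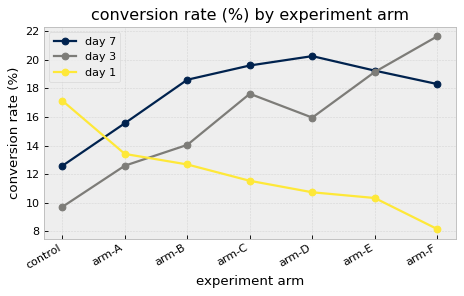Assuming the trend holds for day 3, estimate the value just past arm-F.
Last three: 16, 20, 22 → slope ≈ 3/step → next ≈ 25.

≈ 25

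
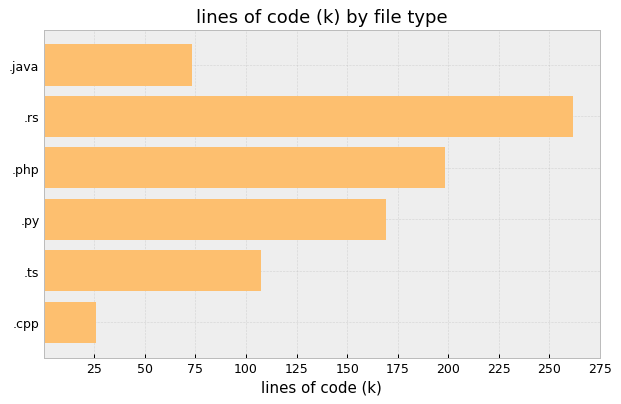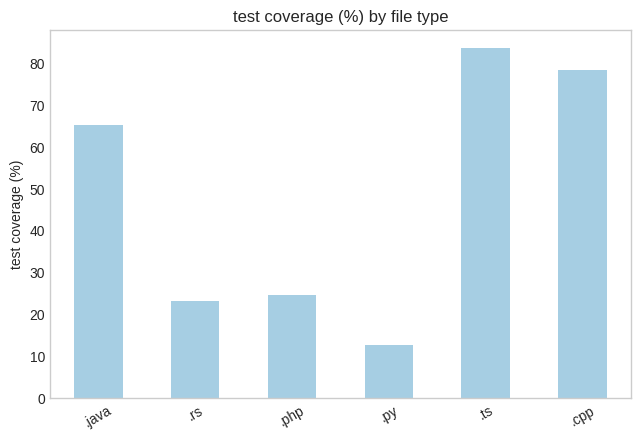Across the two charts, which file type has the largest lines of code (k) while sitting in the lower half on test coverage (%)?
Chart 2 median test coverage (%) ≈ 50; below-median file types: .rs, .php, .py. Among those, .rs has the highest lines of code (k) (≈ 250).

.rs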